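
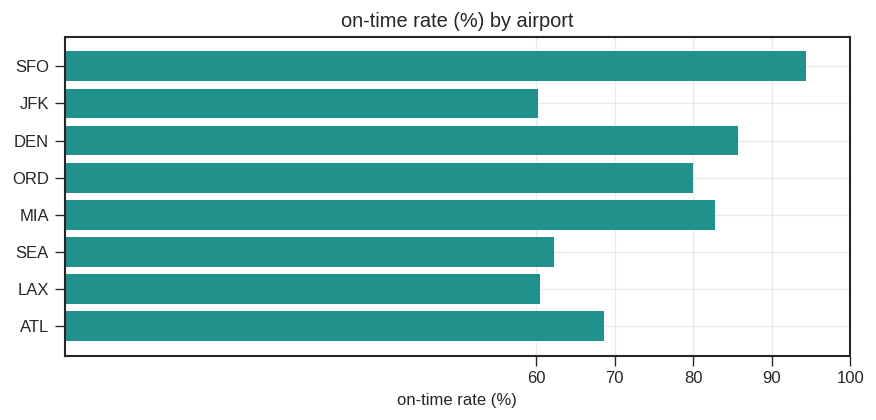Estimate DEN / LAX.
≈ 1.5×

DEN ≈ 90, LAX ≈ 60; 90/60 ≈ 1.5.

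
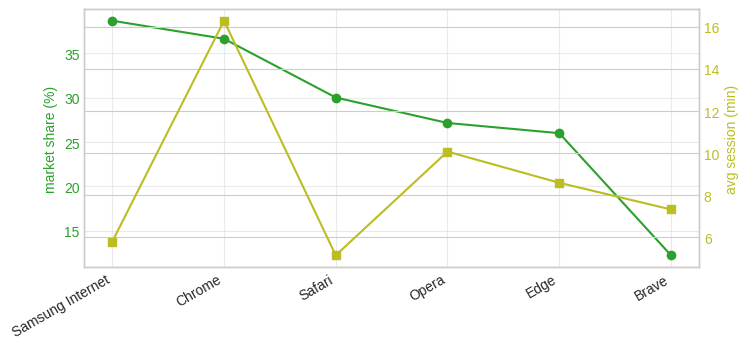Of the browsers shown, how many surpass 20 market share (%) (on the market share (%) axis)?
5

Above 20: Samsung Internet, Chrome, Safari, Opera, Edge.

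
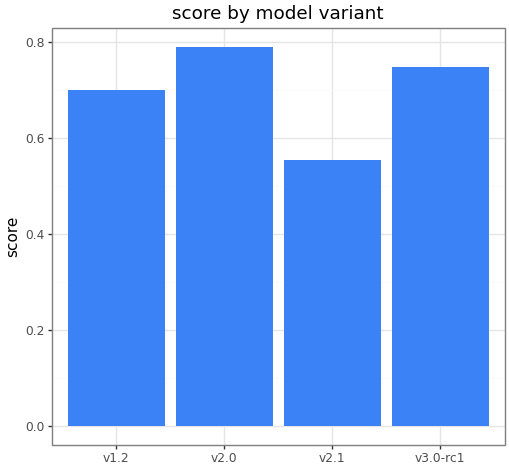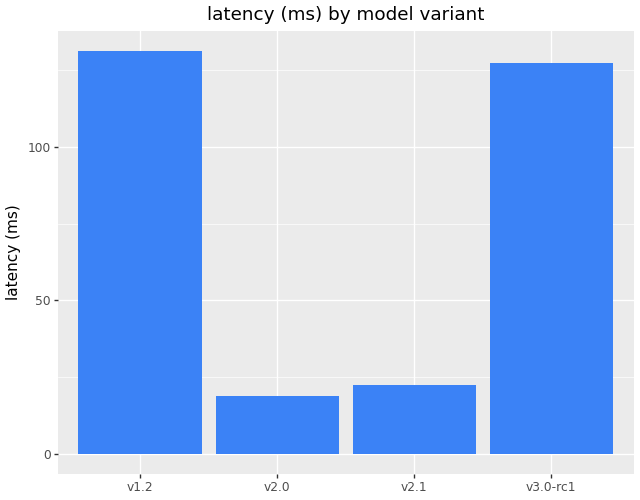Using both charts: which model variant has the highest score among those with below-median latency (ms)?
Chart 2 median latency (ms) ≈ 80; below-median model variants: v2.0, v2.1. Among those, v2.0 has the highest score (≈ 0.8).

v2.0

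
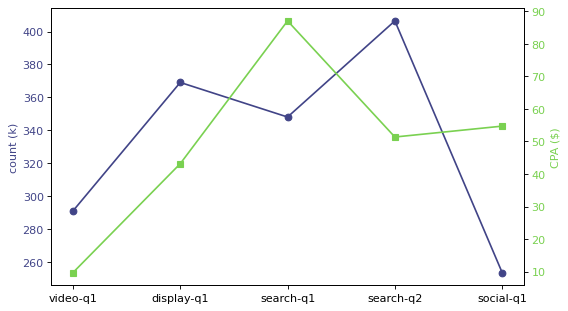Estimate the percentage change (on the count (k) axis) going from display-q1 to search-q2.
display-q1 ≈ 360, search-q2 ≈ 400; (400 − 360) / 360 ≈ +11.1%.

≈ +11.1%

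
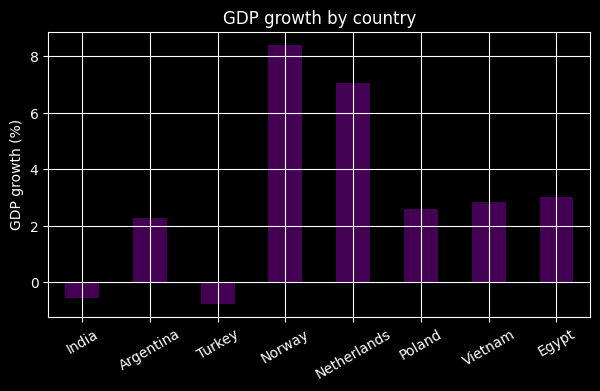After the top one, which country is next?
Top 3: Norway ≈ 8, Netherlands ≈ 7, Egypt ≈ 3.

Netherlands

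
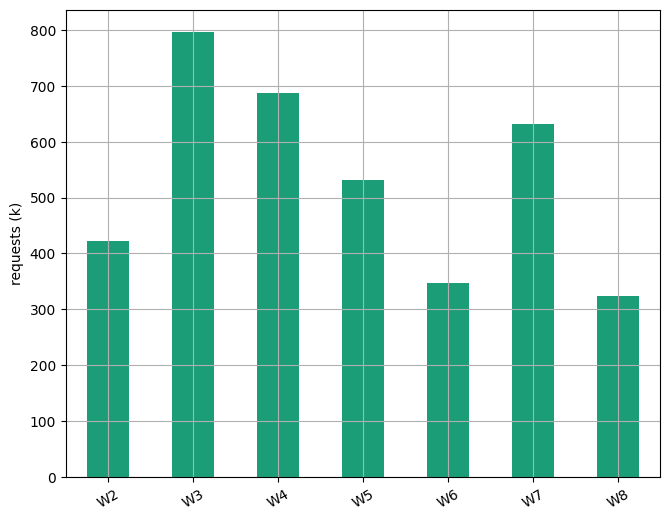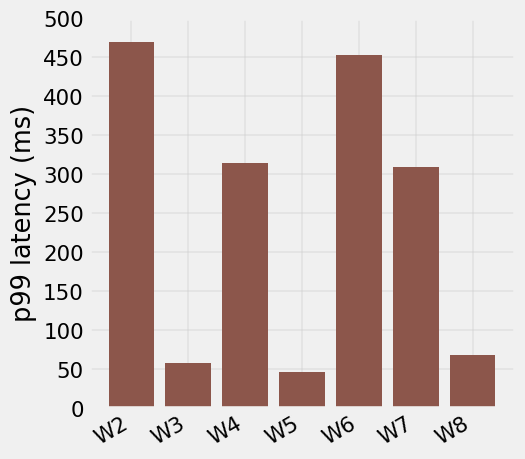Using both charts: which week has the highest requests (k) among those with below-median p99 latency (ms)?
Chart 2 median p99 latency (ms) ≈ 300; below-median weeks: W3, W5, W8. Among those, W3 has the highest requests (k) (≈ 800).

W3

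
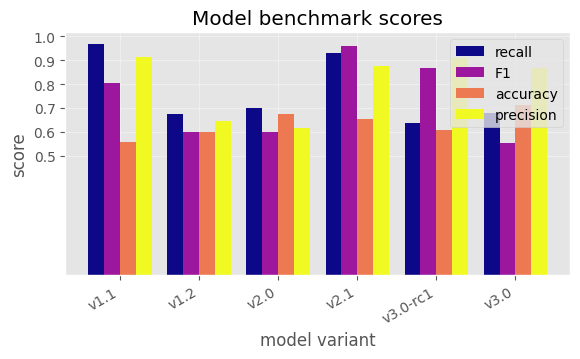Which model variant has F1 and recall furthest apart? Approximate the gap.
v3.0-rc1: F1 ≈ 0.9, recall ≈ 0.6 → gap ≈ 0.3. Next-largest (v1.1) is only ≈ 0.2.

v3.0-rc1, ≈ 0.3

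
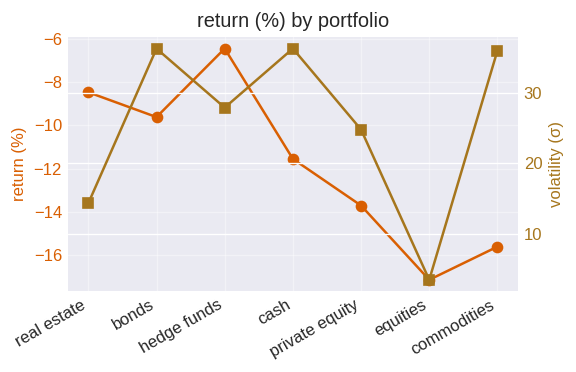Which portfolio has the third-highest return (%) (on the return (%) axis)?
Top 4 (on the return (%) axis): hedge funds ≈ -6, real estate ≈ -8, bonds ≈ -10, cash ≈ -12.

bonds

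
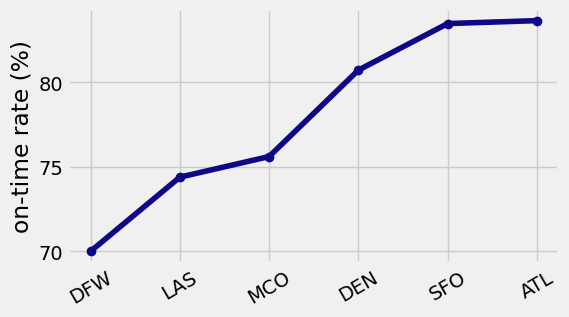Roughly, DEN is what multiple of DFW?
≈ 1.14×

DEN ≈ 80, DFW ≈ 70; 80/70 ≈ 1.14.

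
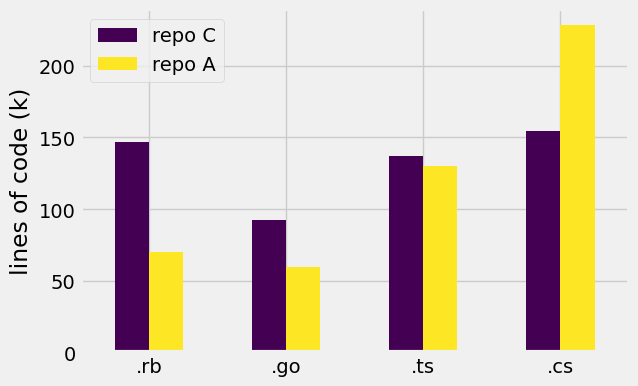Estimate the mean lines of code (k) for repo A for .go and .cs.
(60 + 220) / 2 ≈ 140.

≈ 140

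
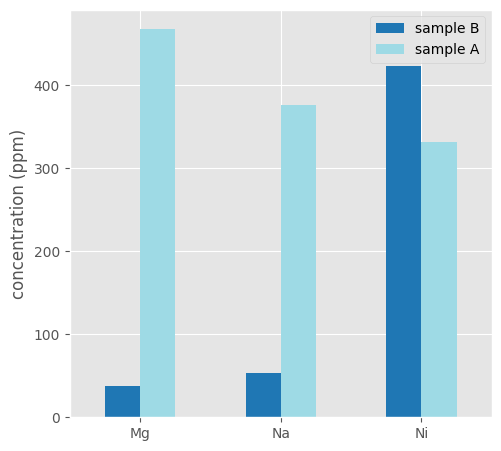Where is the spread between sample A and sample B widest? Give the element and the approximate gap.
Mg: sample A ≈ 450, sample B ≈ 50 → gap ≈ 400. Next-largest (Na) is only ≈ 350.

Mg, ≈ 400 ppm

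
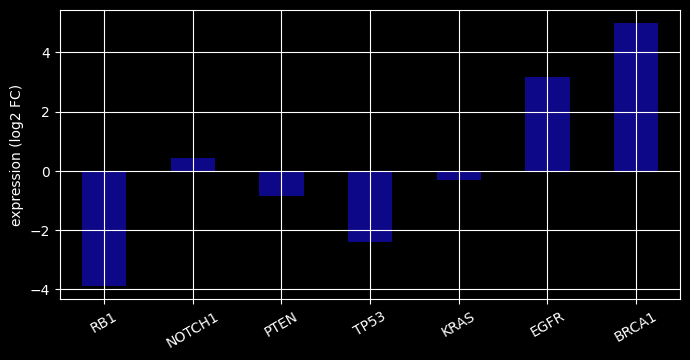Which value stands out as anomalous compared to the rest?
BRCA1

BRCA1 ≈ 5; the rest sit between ≈ -4 and ≈ 3.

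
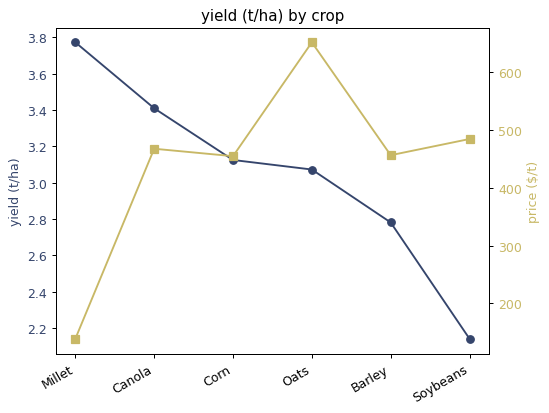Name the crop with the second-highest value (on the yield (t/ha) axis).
Top 3 (on the yield (t/ha) axis): Millet ≈ 3.8, Canola ≈ 3.4, Corn ≈ 3.2.

Canola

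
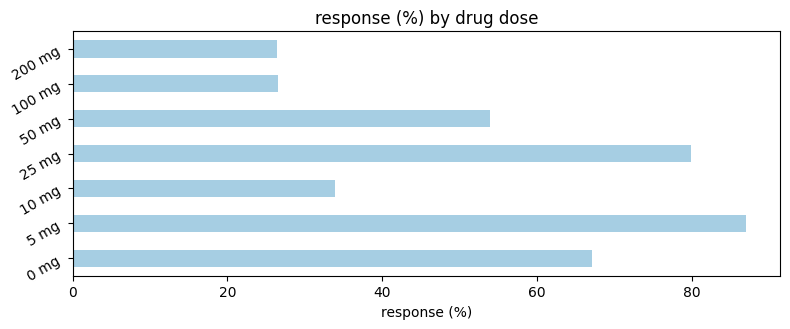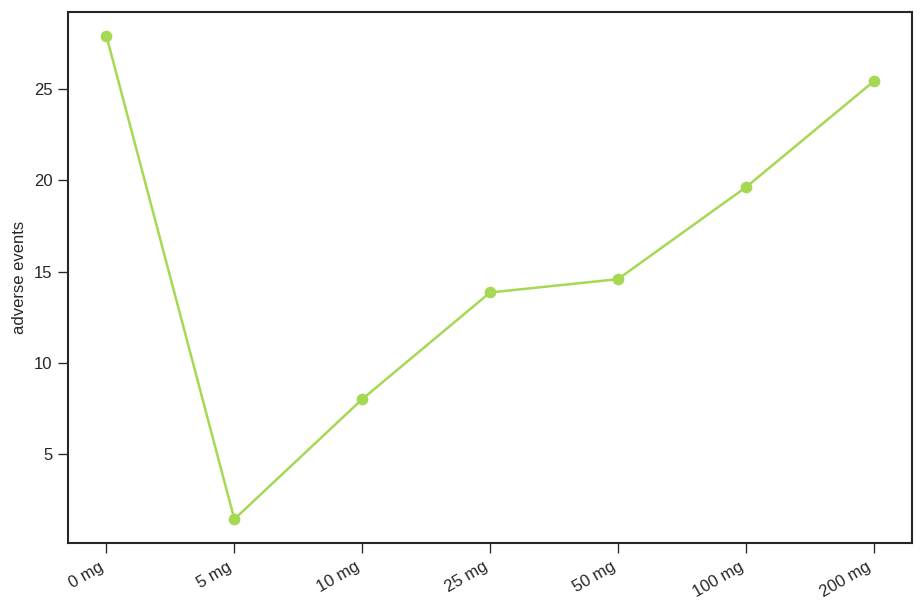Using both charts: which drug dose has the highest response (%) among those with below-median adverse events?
Chart 2 median adverse events ≈ 15; below-median drug doses: 5 mg, 10 mg, 25 mg. Among those, 5 mg has the highest response (%) (≈ 90).

5 mg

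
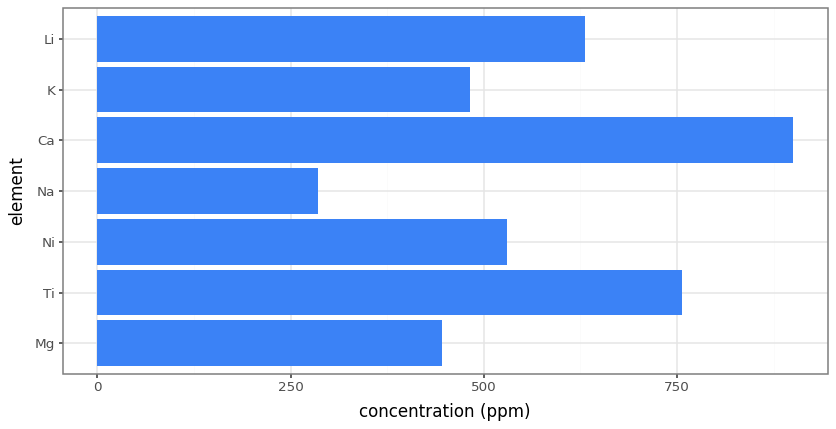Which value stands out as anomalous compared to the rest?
Ca

Ca ≈ 900; the rest sit between ≈ 300 and ≈ 800.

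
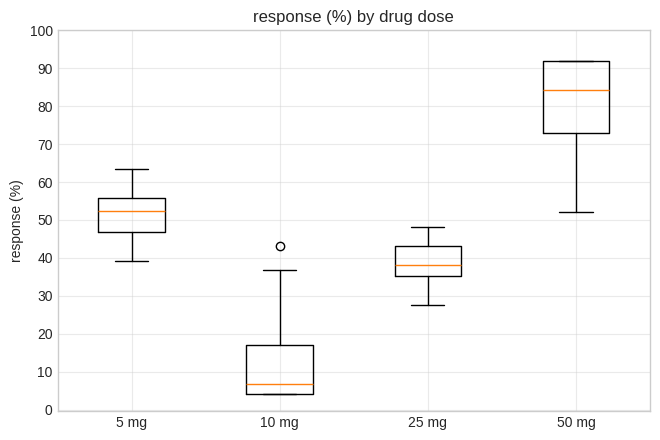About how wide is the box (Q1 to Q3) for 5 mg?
≈ 10

Q3 ≈ 60, Q1 ≈ 50; IQR ≈ 10.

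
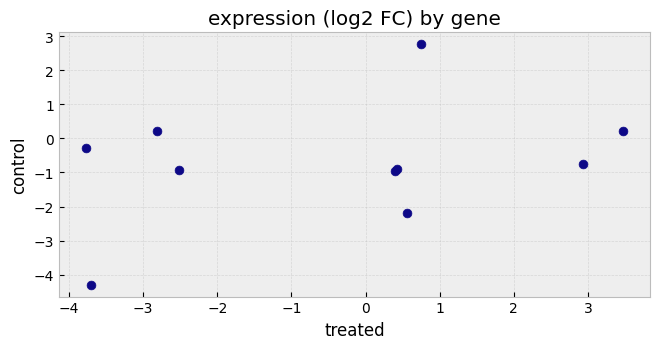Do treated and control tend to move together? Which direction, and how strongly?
Points are positively correlated; weak (|r| ≈ 0.3).

positive, weak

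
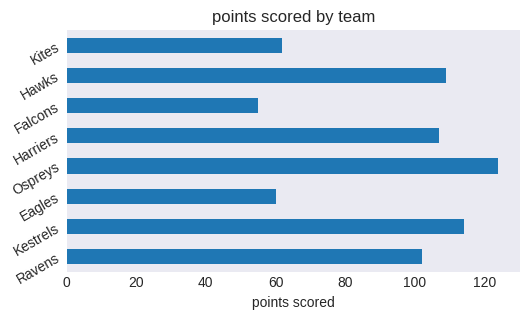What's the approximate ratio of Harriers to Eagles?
Harriers ≈ 100, Eagles ≈ 60; 100/60 ≈ 1.67.

≈ 1.67×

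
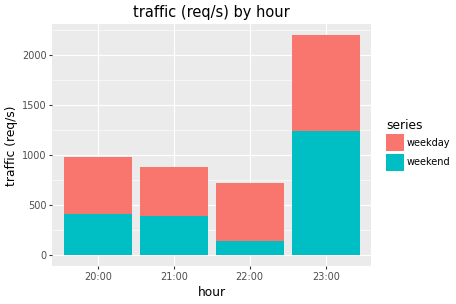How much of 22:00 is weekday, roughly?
weekday top ≈ 800, bottom ≈ 200; segment ≈ 600.

≈ 600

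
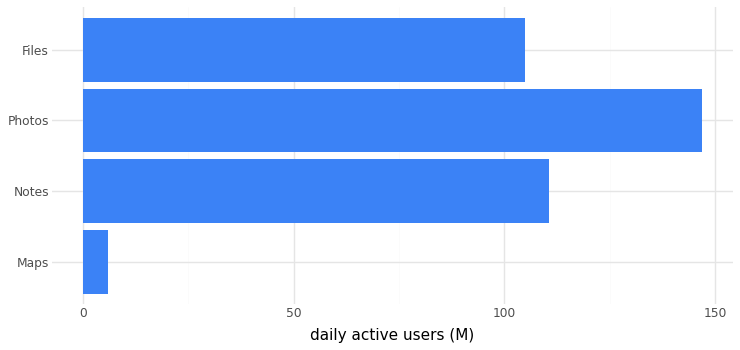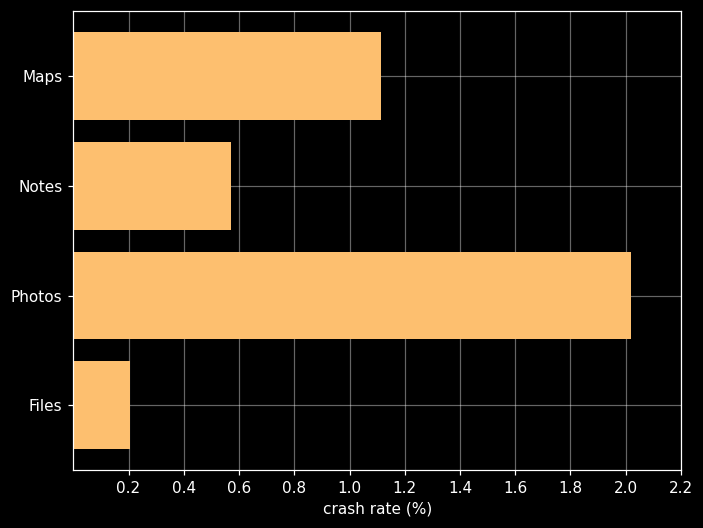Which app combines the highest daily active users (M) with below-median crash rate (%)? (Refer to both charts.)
Notes

Chart 2 median crash rate (%) ≈ 0.8; below-median apps: Notes, Files. Among those, Notes has the highest daily active users (M) (≈ 120).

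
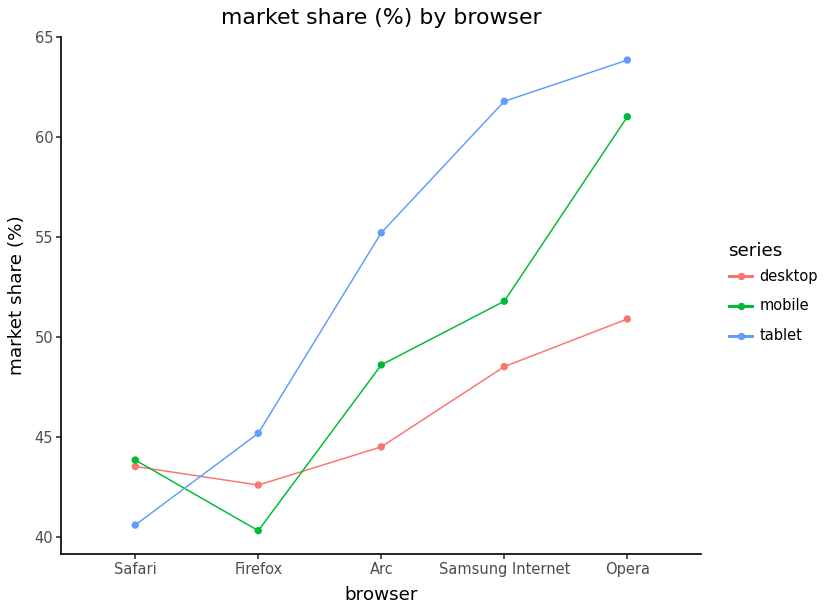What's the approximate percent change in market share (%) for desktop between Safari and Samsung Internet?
≈ +9.1%

Safari ≈ 44, Samsung Internet ≈ 48; (48 − 44) / 44 ≈ +9.1%.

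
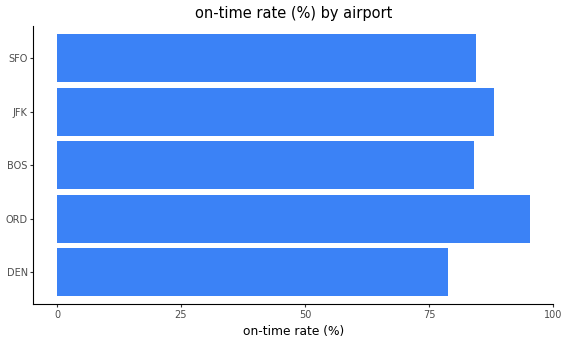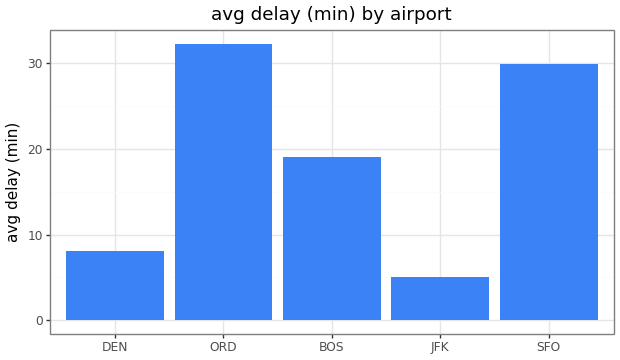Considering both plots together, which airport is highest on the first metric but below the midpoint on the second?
JFK

Chart 2 median avg delay (min) ≈ 20; below-median airports: DEN, JFK. Among those, JFK has the highest on-time rate (%) (≈ 90).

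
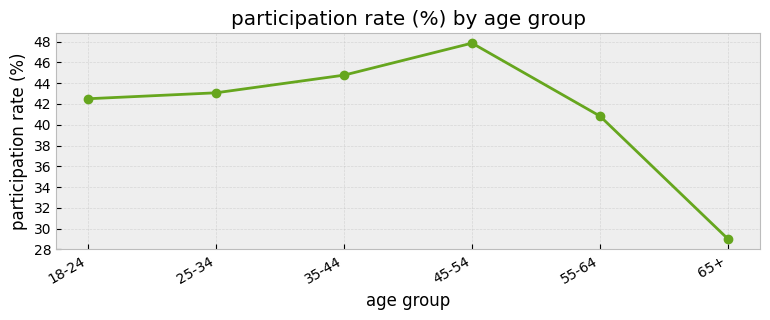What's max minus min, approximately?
Max 45-54 ≈ 48, min 65+ ≈ 30; range ≈ 18.

≈ 18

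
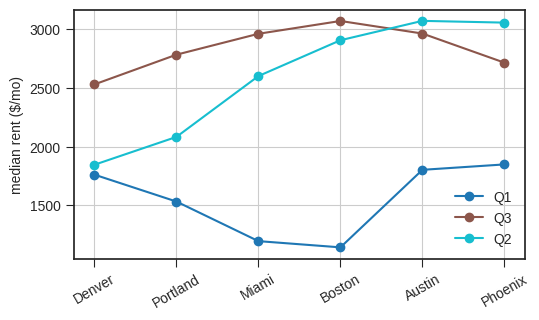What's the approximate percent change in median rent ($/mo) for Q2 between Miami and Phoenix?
Miami ≈ 2600, Phoenix ≈ 3000; (3000 − 2600) / 2600 ≈ +15.4%.

≈ +15.4%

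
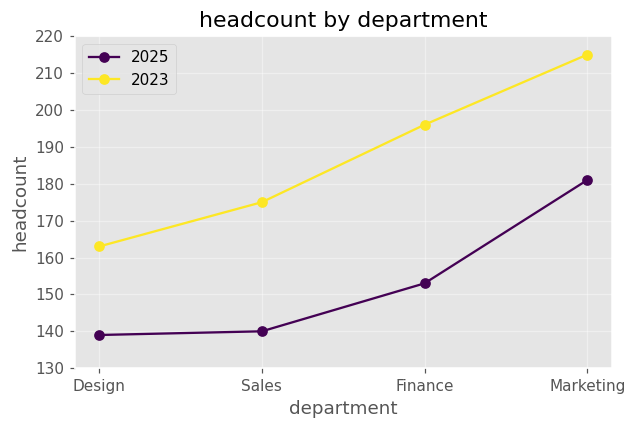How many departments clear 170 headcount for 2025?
1

Above 170: Marketing.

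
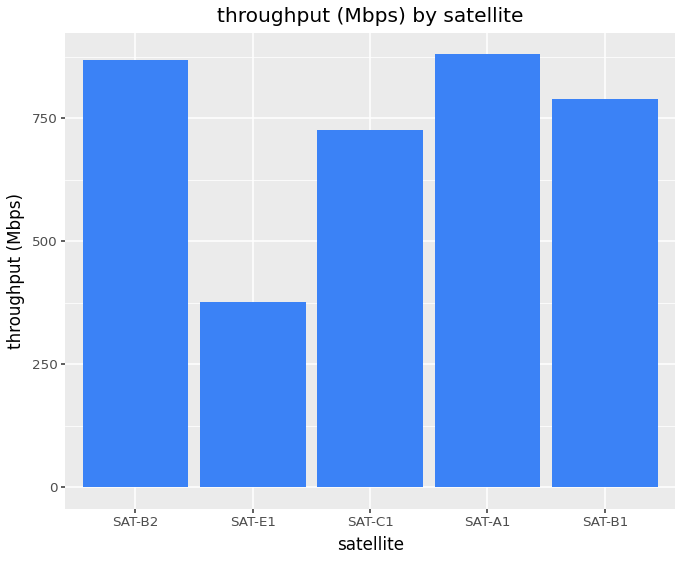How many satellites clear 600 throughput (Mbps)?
Above 600: SAT-B2, SAT-C1, SAT-A1, SAT-B1.

4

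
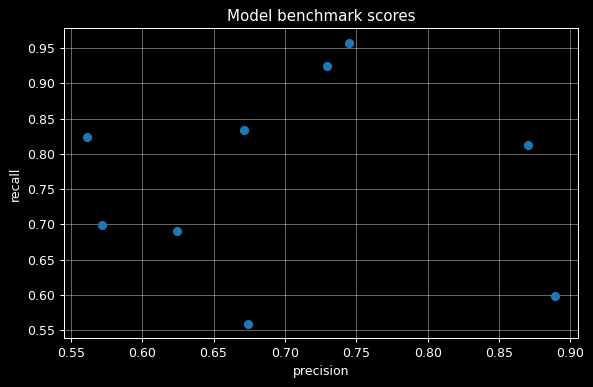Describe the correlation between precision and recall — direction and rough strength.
Points are roughly uncorrelated; weak (|r| ≈ 0.0).

no clear correlation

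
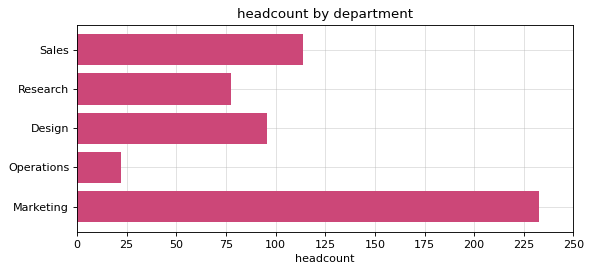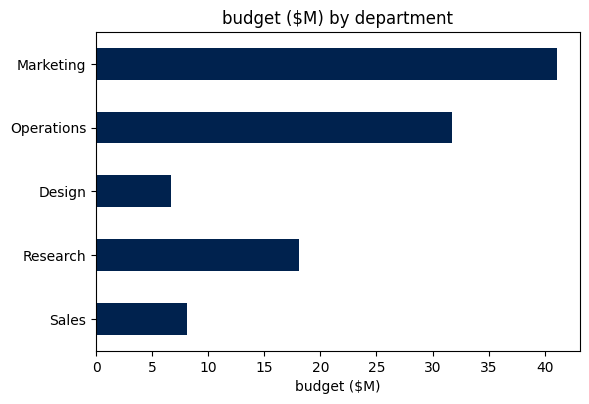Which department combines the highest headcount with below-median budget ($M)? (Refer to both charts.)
Sales

Chart 2 median budget ($M) ≈ 20; below-median departments: Sales, Design. Among those, Sales has the highest headcount (≈ 125).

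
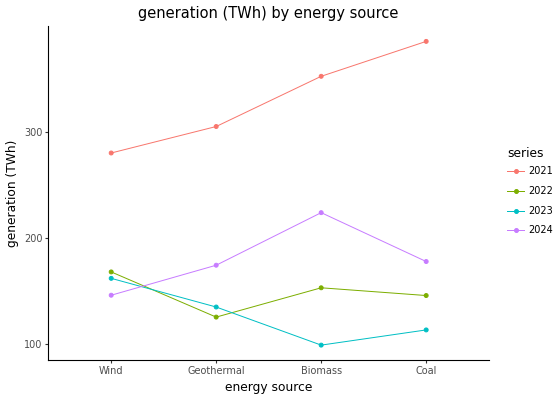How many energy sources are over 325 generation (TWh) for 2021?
2

Above 325: Biomass, Coal.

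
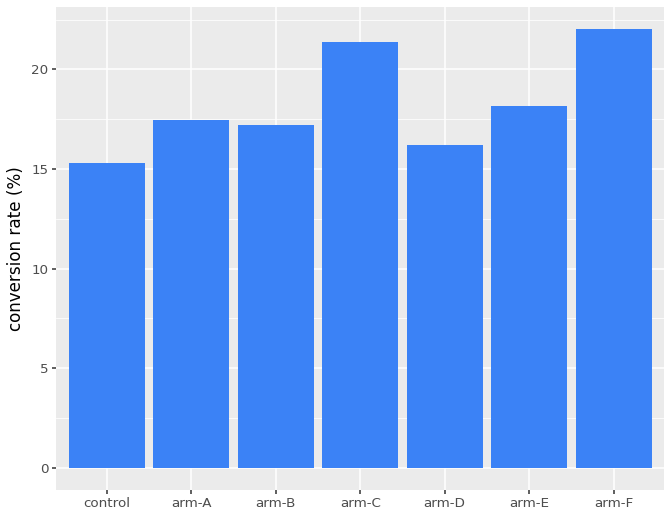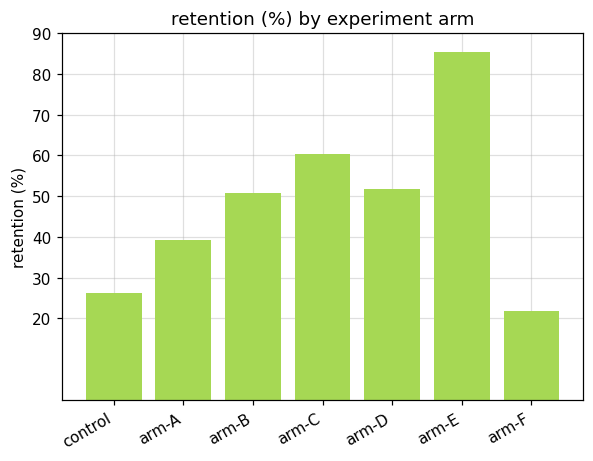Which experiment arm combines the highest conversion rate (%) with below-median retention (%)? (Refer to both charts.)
Chart 2 median retention (%) ≈ 50; below-median experiment arms: control, arm-A, arm-F. Among those, arm-F has the highest conversion rate (%) (≈ 20).

arm-F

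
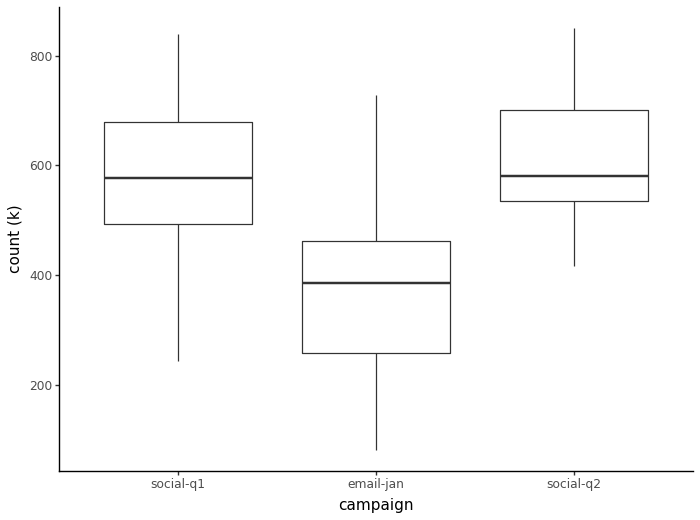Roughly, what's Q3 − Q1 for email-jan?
Q3 ≈ 450, Q1 ≈ 250; IQR ≈ 200.

≈ 200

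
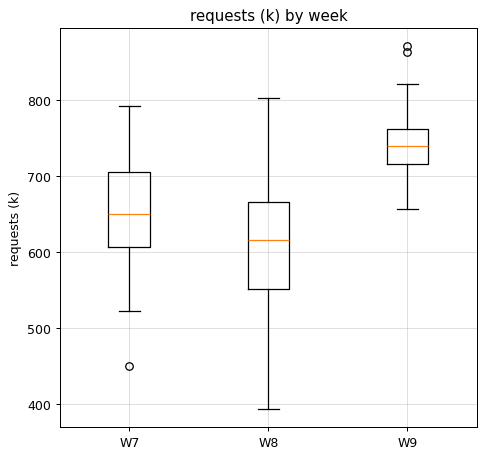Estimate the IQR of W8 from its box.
≈ 100

Q3 ≈ 660, Q1 ≈ 560; IQR ≈ 100.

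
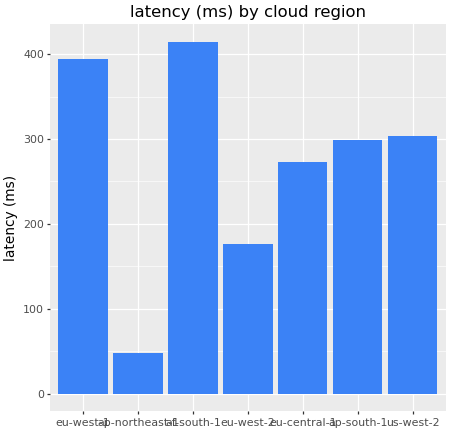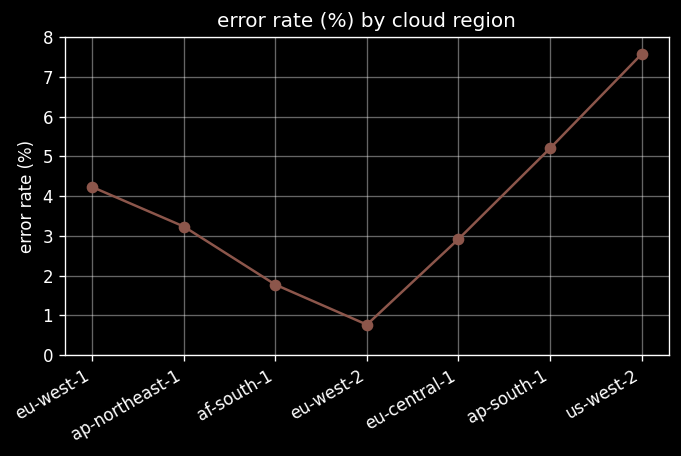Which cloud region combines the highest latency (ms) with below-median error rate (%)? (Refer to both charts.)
Chart 2 median error rate (%) ≈ 3; below-median cloud regions: af-south-1, eu-west-2, eu-central-1. Among those, af-south-1 has the highest latency (ms) (≈ 400).

af-south-1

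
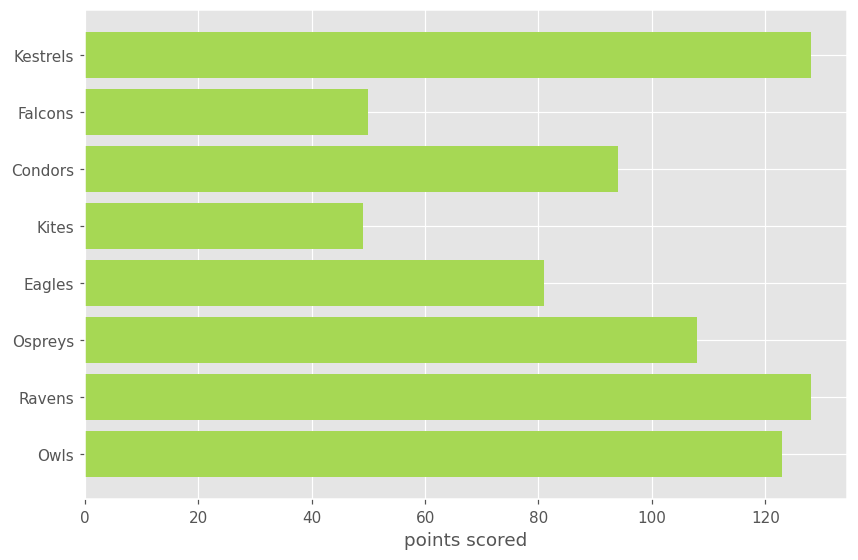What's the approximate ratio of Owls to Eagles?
≈ 1.5×

Owls ≈ 120, Eagles ≈ 80; 120/80 ≈ 1.5.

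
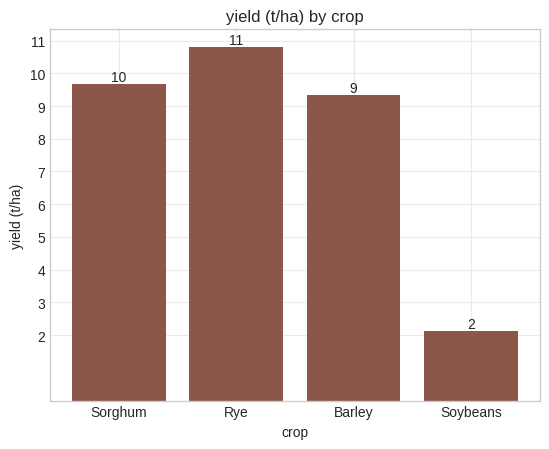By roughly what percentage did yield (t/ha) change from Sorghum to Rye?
Sorghum ≈ 10, Rye ≈ 11; (11 − 10) / 10 ≈ +10%.

≈ +10%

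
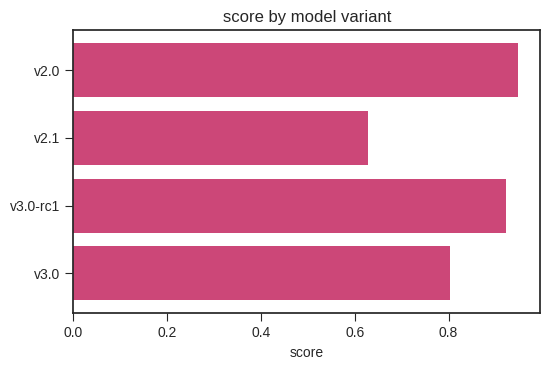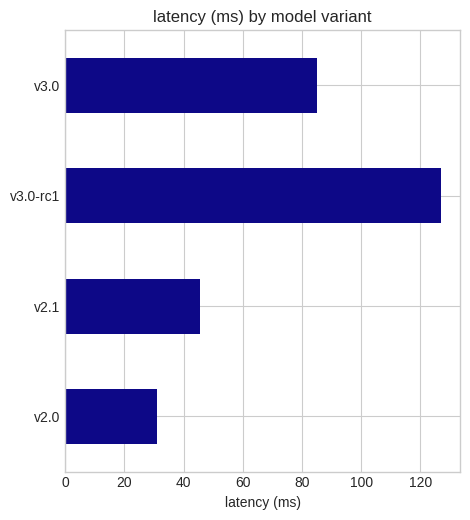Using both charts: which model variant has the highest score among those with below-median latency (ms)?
v2.0

Chart 2 median latency (ms) ≈ 60; below-median model variants: v2.0, v2.1. Among those, v2.0 has the highest score (≈ 0.9).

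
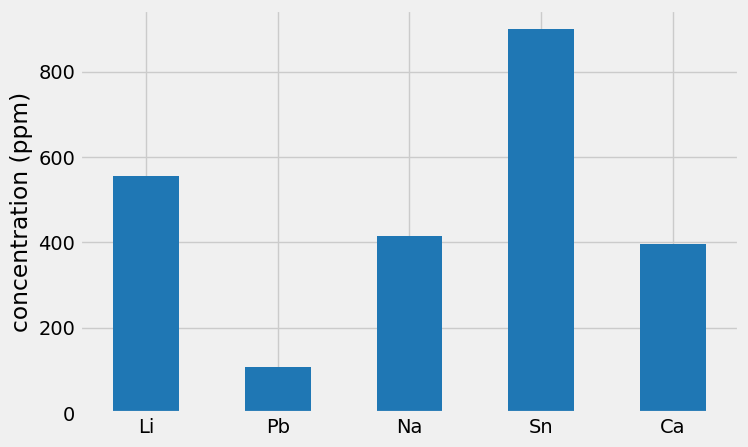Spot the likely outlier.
Sn ≈ 900; the rest sit between ≈ 100 and ≈ 600.

Sn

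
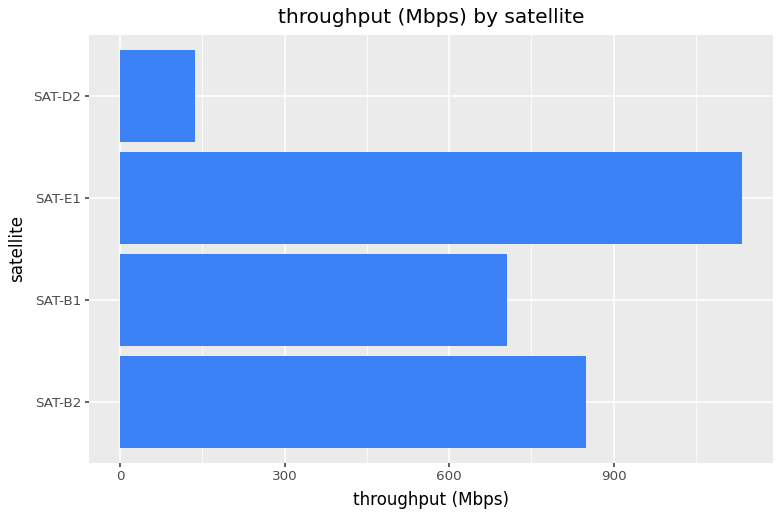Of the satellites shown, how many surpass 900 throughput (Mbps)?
Above 900: SAT-E1.

1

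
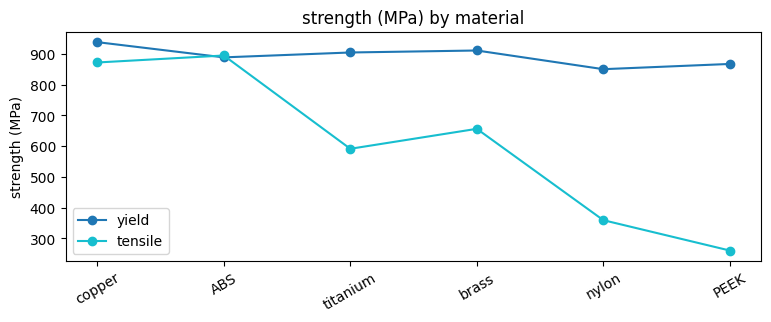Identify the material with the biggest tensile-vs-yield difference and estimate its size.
PEEK: tensile ≈ 300, yield ≈ 900 → gap ≈ 600. Next-largest (nylon) is only ≈ 500.

PEEK, ≈ 600 MPa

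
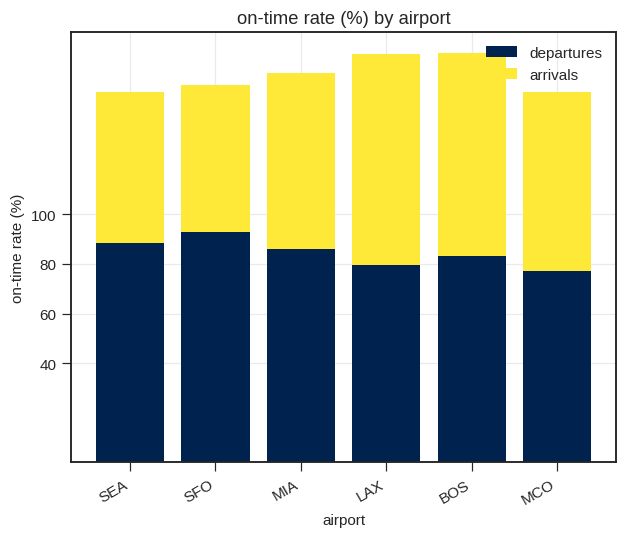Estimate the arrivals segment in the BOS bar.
arrivals top ≈ 160, bottom ≈ 80; segment ≈ 80.

≈ 80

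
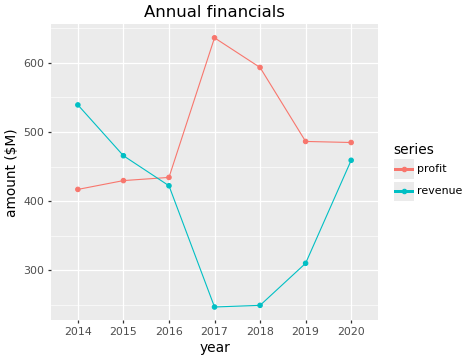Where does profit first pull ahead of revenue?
2015: profit ≈ 450 vs revenue ≈ 450 (not yet); 2016: profit ≈ 450 vs revenue ≈ 400 (first crossover).

2016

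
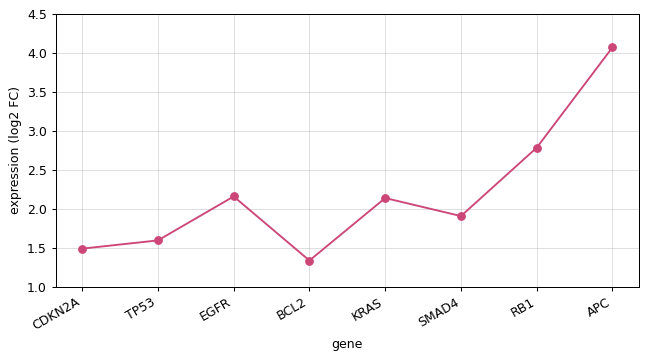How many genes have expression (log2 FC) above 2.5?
Above 2.5: RB1, APC.

2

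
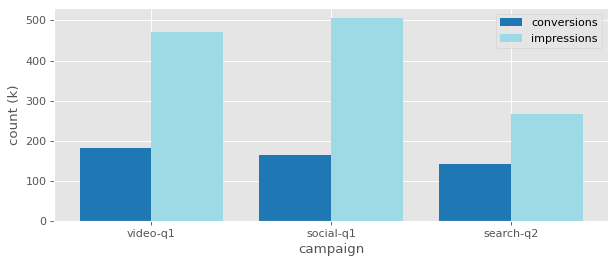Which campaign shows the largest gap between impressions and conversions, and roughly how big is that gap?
social-q1: impressions ≈ 500, conversions ≈ 150 → gap ≈ 350. Next-largest (video-q1) is only ≈ 250.

social-q1, ≈ 350 k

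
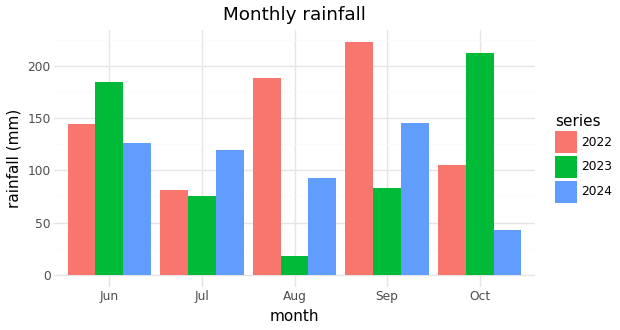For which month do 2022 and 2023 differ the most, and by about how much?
Aug, ≈ 160 mm

Aug: 2022 ≈ 180, 2023 ≈ 20 → gap ≈ 160. Next-largest (Sep) is only ≈ 140.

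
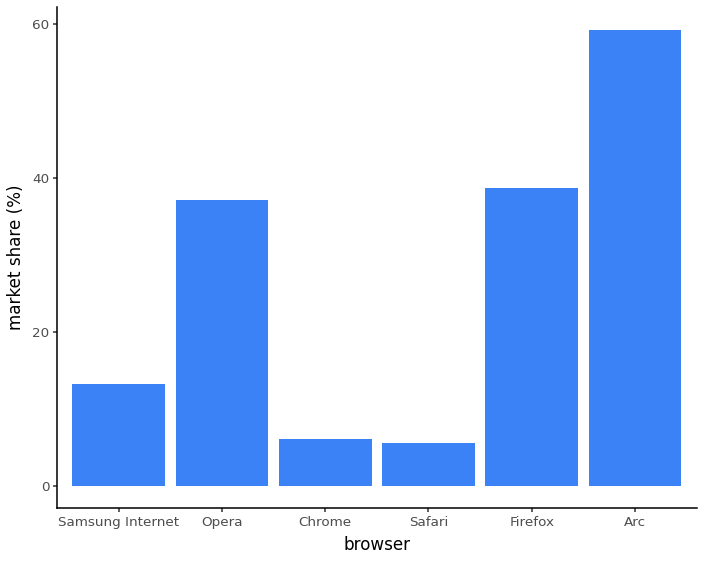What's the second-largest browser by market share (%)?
Top 3: Arc ≈ 60, Firefox ≈ 40, Opera ≈ 35.

Firefox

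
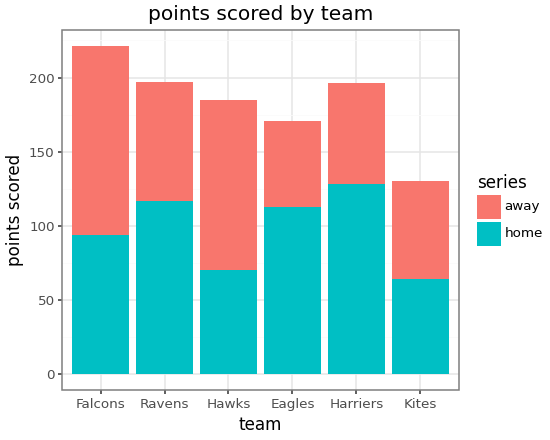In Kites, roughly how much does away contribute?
≈ 60

away top ≈ 120, bottom ≈ 60; segment ≈ 60.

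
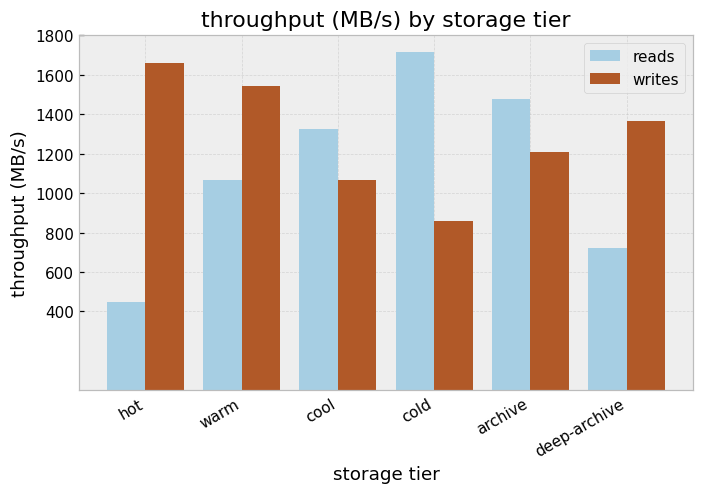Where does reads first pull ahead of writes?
warm: reads ≈ 1000 vs writes ≈ 1600 (not yet); cool: reads ≈ 1400 vs writes ≈ 1000 (first crossover).

cool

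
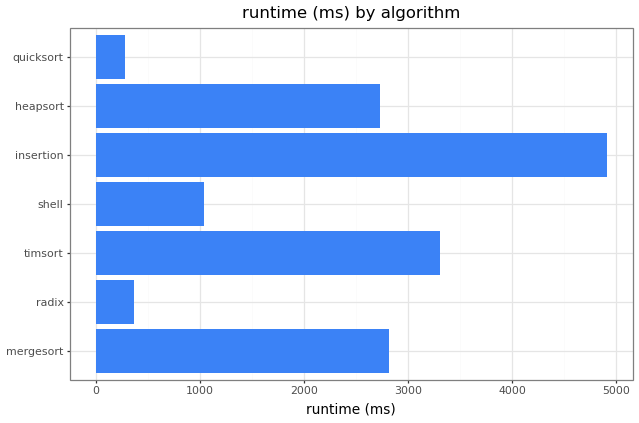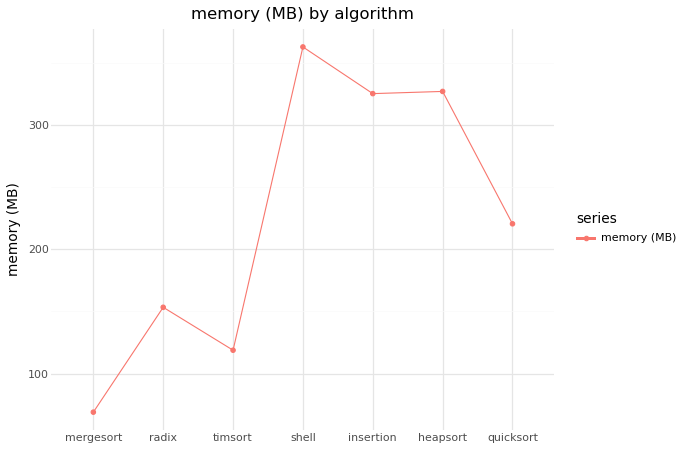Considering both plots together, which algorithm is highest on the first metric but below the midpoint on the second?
Chart 2 median memory (MB) ≈ 200; below-median algorithms: mergesort, radix, timsort. Among those, timsort has the highest runtime (ms) (≈ 3500).

timsort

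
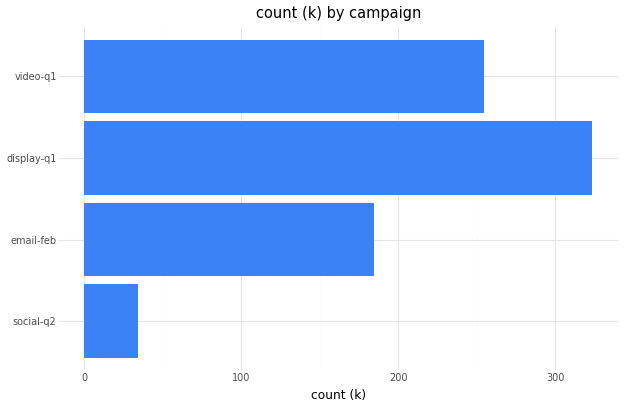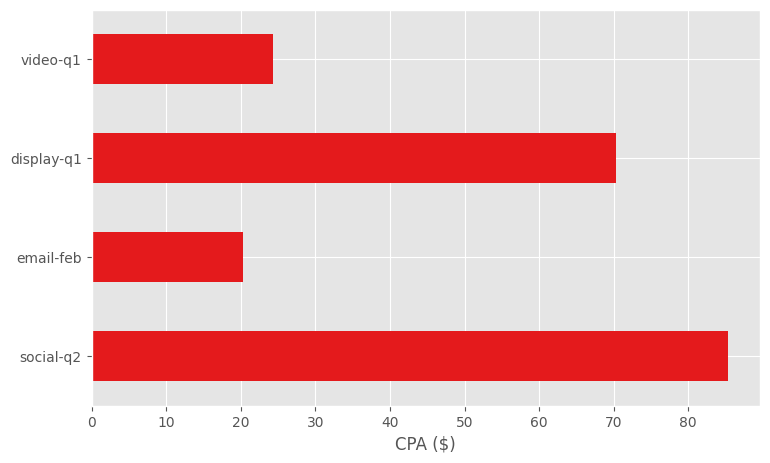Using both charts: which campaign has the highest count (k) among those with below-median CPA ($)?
video-q1

Chart 2 median CPA ($) ≈ 50; below-median campaigns: email-feb, video-q1. Among those, video-q1 has the highest count (k) (≈ 250).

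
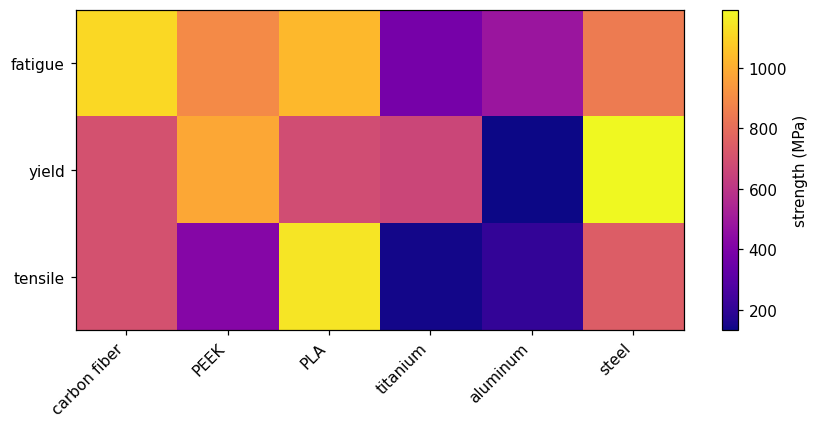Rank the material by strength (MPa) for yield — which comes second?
PEEK

Top 3 for yield: steel ≈ 1200, PEEK ≈ 1000, carbon fiber ≈ 700.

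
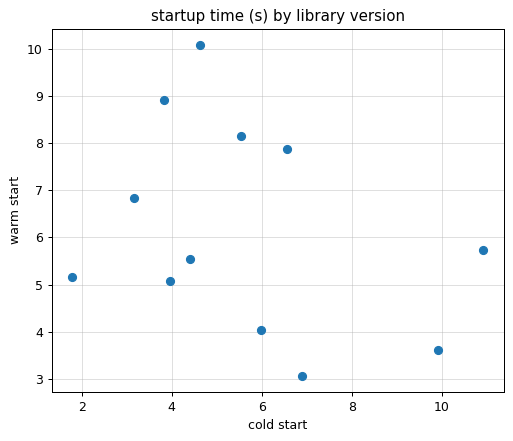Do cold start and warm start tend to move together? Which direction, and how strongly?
negative, weak

Points are negatively correlated; weak (|r| ≈ 0.3).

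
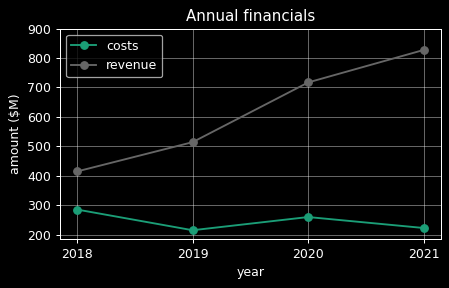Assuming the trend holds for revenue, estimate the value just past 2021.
Last three: 500, 700, 800 → slope ≈ 150/step → next ≈ 950.

≈ 950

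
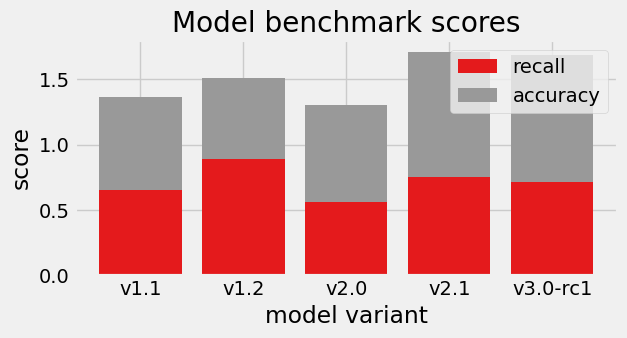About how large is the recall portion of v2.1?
recall top ≈ 0.8, bottom ≈ 0.0; segment ≈ 0.8.

≈ 0.8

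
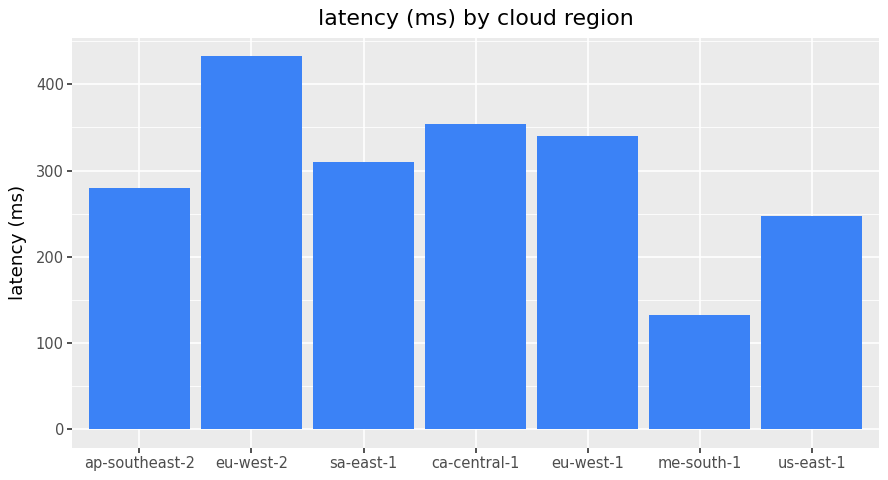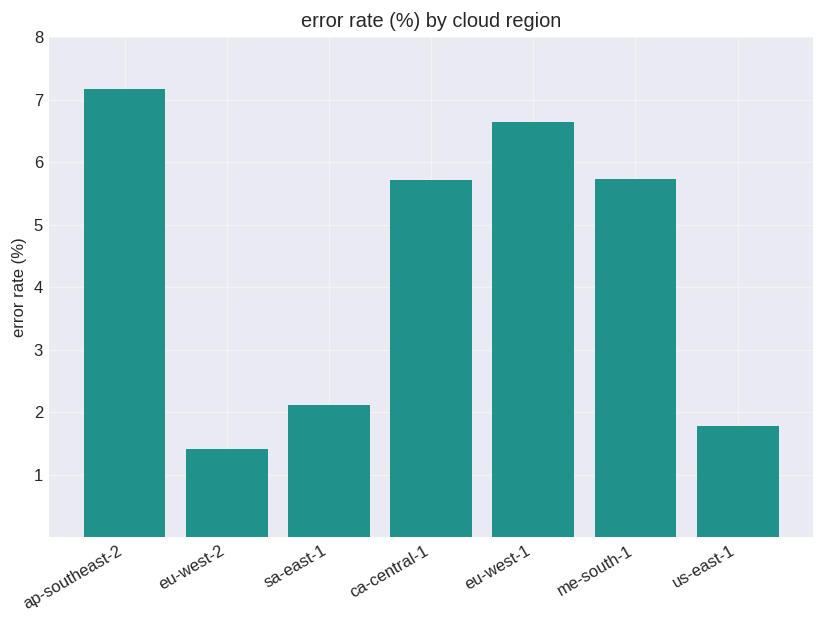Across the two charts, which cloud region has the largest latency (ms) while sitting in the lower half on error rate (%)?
Chart 2 median error rate (%) ≈ 6; below-median cloud regions: eu-west-2, sa-east-1, us-east-1. Among those, eu-west-2 has the highest latency (ms) (≈ 450).

eu-west-2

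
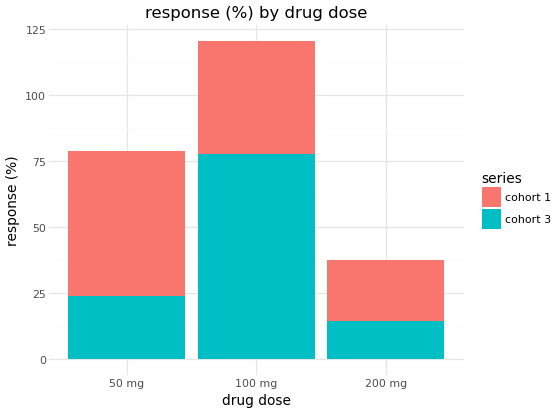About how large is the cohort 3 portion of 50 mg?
≈ 20

cohort 3 top ≈ 20, bottom ≈ 0; segment ≈ 20.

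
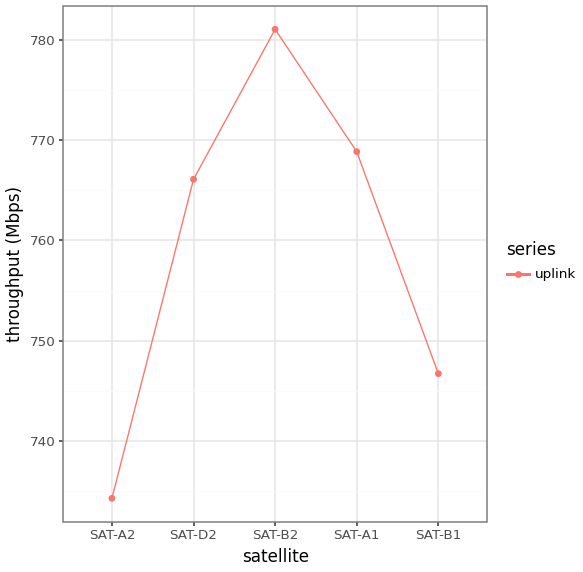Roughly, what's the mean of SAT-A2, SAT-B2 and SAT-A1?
(735 + 780 + 770) / 3 ≈ 762.

≈ 762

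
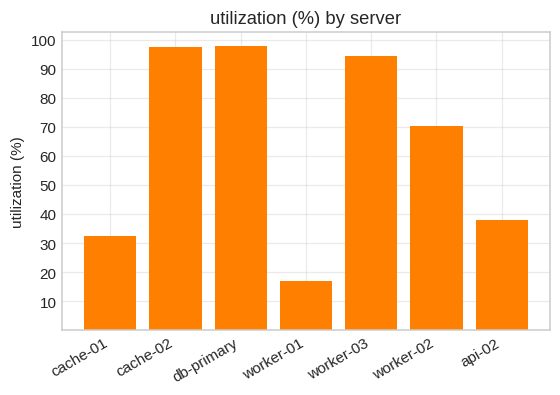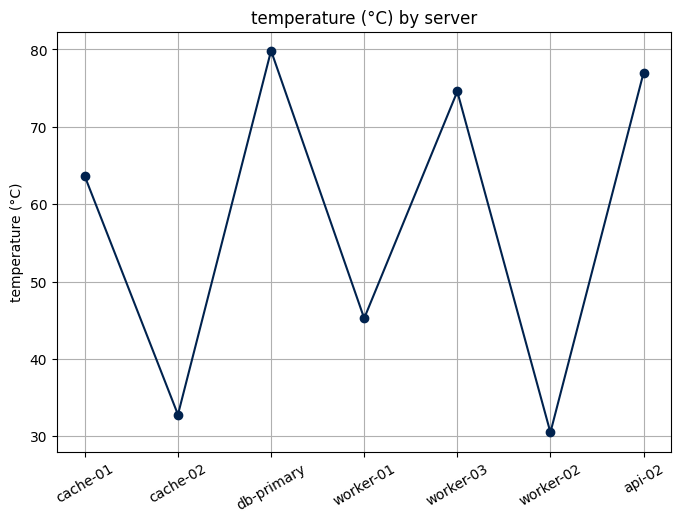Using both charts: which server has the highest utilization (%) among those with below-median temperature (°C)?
cache-02

Chart 2 median temperature (°C) ≈ 60; below-median servers: cache-02, worker-01, worker-02. Among those, cache-02 has the highest utilization (%) (≈ 100).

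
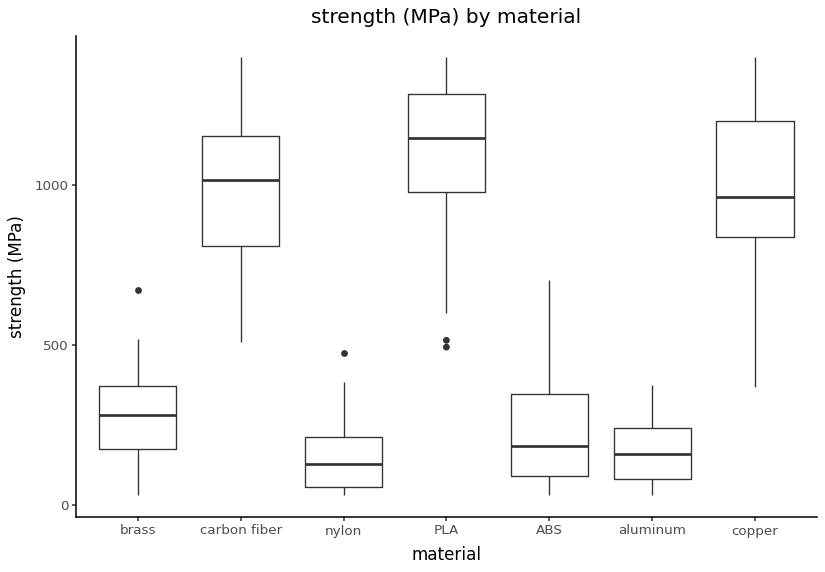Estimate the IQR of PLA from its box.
Q3 ≈ 1300, Q1 ≈ 1000; IQR ≈ 300.

≈ 300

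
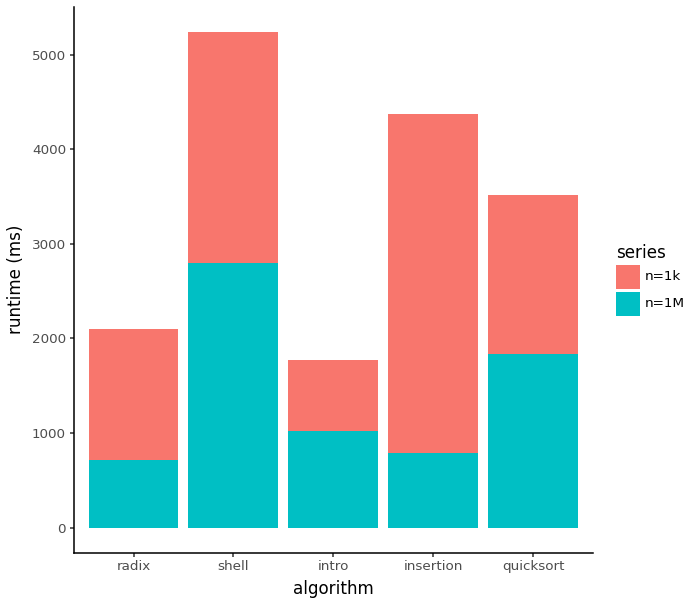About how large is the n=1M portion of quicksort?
≈ 2000

n=1M top ≈ 2000, bottom ≈ 0; segment ≈ 2000.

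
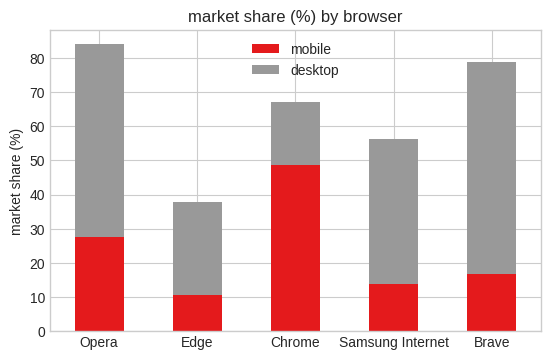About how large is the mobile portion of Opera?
≈ 30

mobile top ≈ 30, bottom ≈ 0; segment ≈ 30.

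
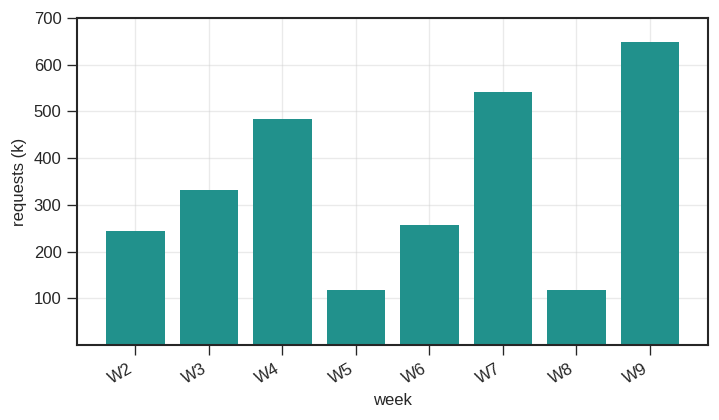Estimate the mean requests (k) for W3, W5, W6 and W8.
≈ 200

(300 + 100 + 300 + 100) / 4 ≈ 200.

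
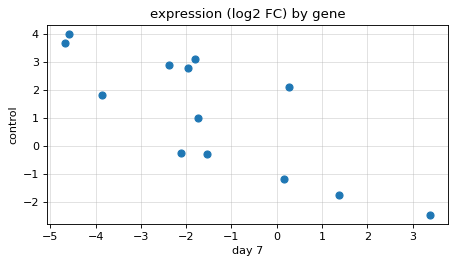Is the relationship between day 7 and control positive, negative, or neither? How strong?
Points are negatively correlated; strong (|r| ≈ 0.8).

negative, strong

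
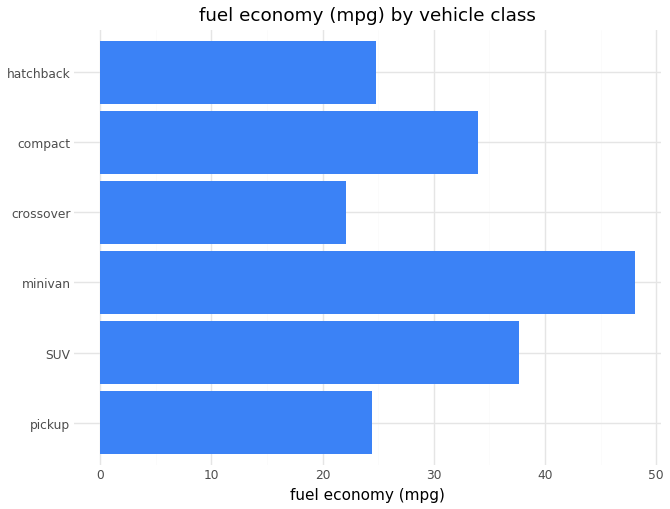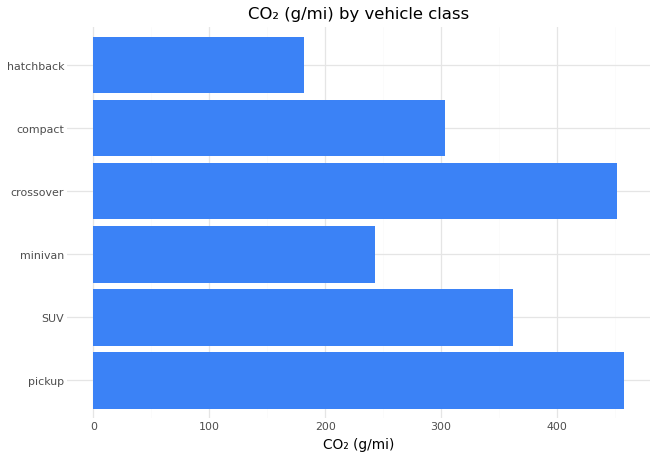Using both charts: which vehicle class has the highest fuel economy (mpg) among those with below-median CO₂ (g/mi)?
Chart 2 median CO₂ (g/mi) ≈ 350; below-median vehicle classes: minivan, compact, hatchback. Among those, minivan has the highest fuel economy (mpg) (≈ 50).

minivan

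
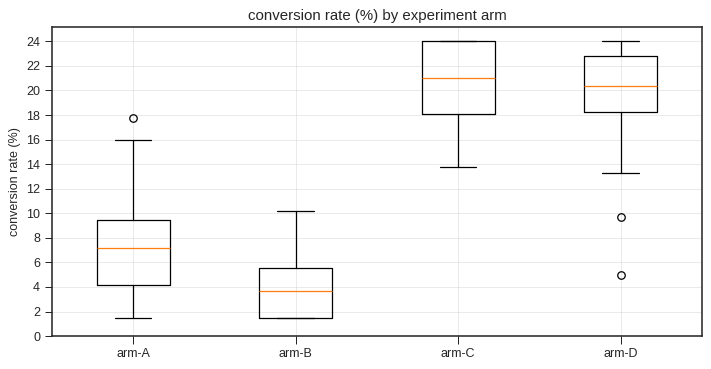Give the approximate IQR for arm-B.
Q3 ≈ 6, Q1 ≈ 2; IQR ≈ 4.

≈ 4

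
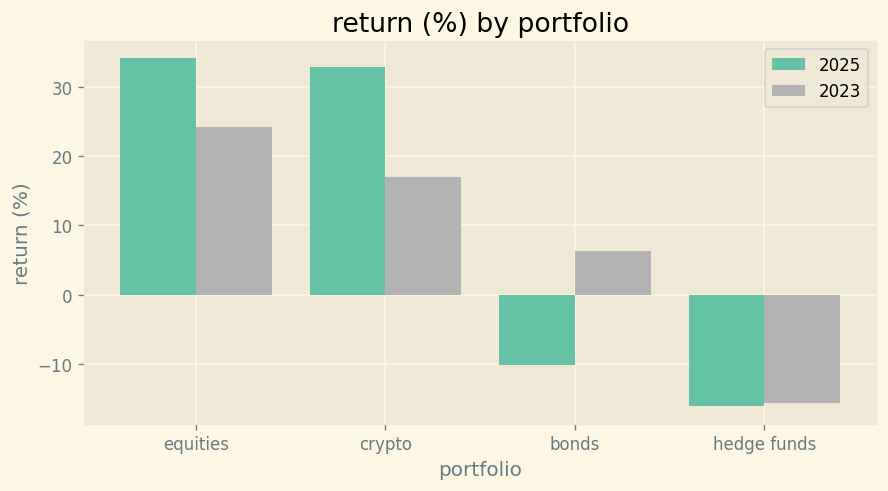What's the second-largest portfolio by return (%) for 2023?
Top 3 for 2023: equities ≈ 25, crypto ≈ 15, bonds ≈ 5.

crypto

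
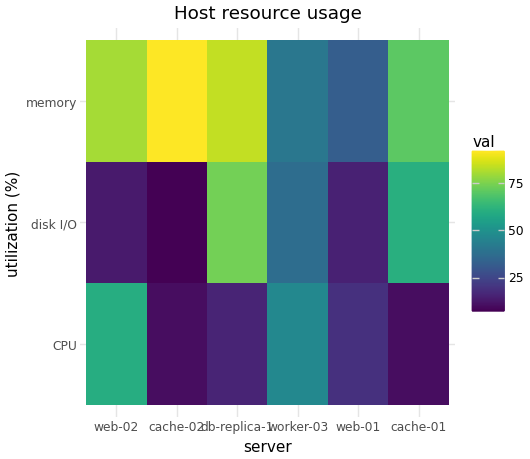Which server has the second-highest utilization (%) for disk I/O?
Top 3 for disk I/O: db-replica-1 ≈ 70, cache-01 ≈ 60, worker-03 ≈ 40.

cache-01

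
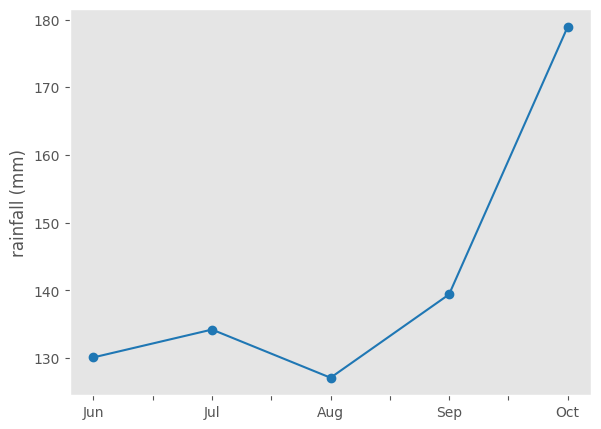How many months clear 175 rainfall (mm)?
Above 175: Oct.

1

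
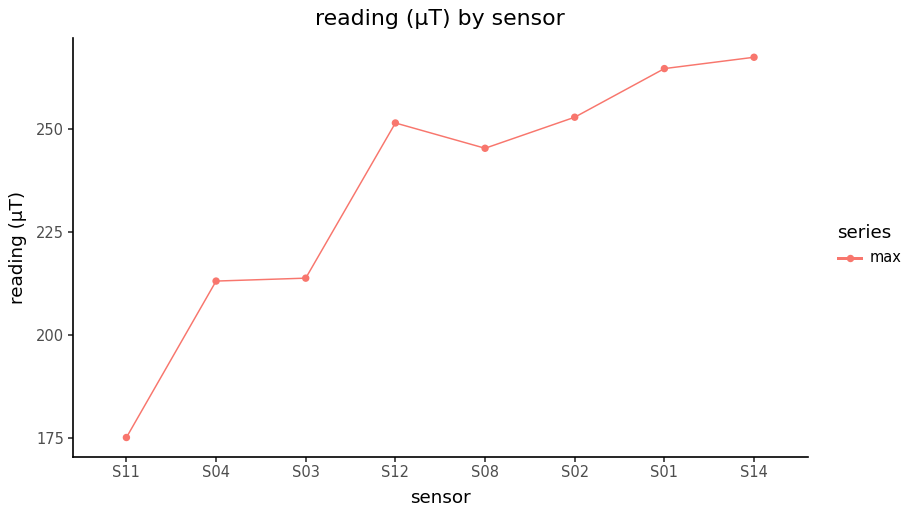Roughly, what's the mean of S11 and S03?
(180 + 210) / 2 ≈ 195.

≈ 195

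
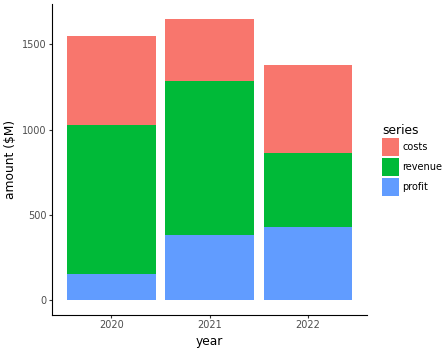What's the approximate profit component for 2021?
≈ 400

profit top ≈ 400, bottom ≈ 0; segment ≈ 400.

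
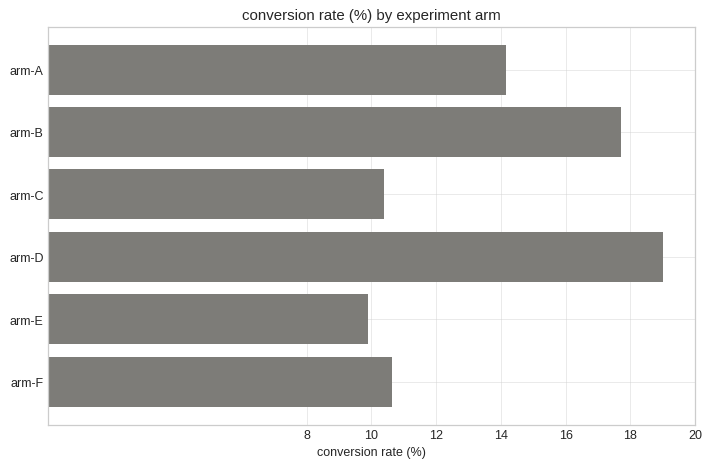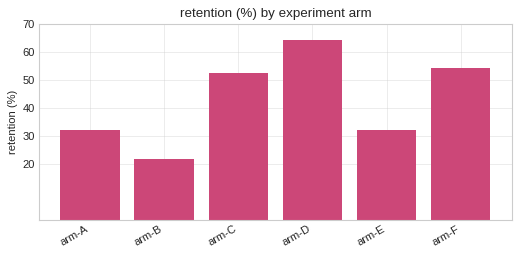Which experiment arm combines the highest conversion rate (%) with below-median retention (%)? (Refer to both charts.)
Chart 2 median retention (%) ≈ 40; below-median experiment arms: arm-A, arm-B, arm-E. Among those, arm-B has the highest conversion rate (%) (≈ 18).

arm-B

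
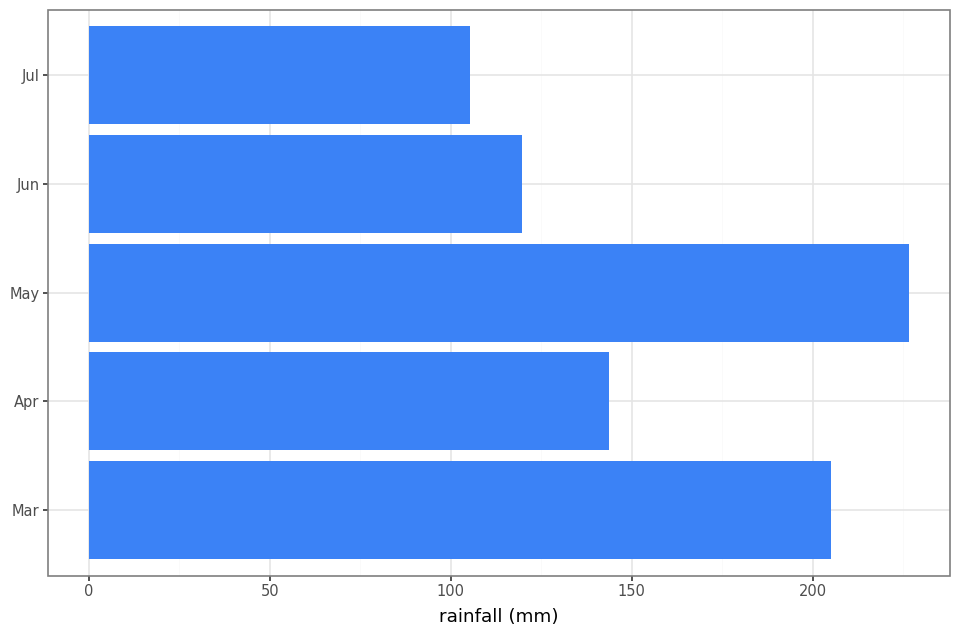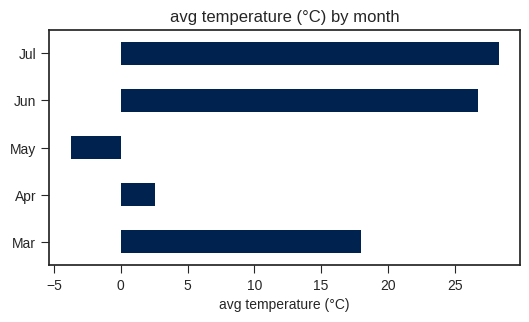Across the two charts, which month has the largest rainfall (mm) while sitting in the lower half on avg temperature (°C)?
Chart 2 median avg temperature (°C) ≈ 20; below-median months: Apr, May. Among those, May has the highest rainfall (mm) (≈ 225).

May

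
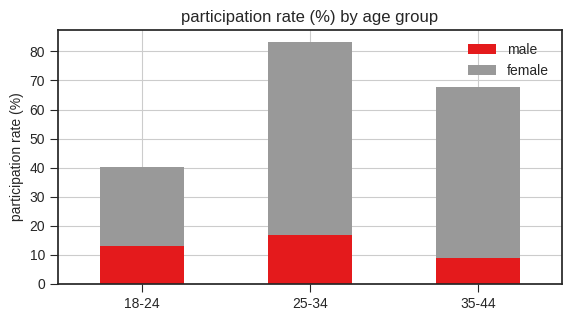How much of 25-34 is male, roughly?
≈ 20

male top ≈ 20, bottom ≈ 0; segment ≈ 20.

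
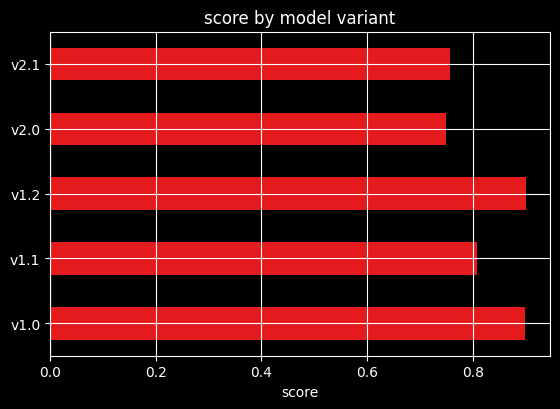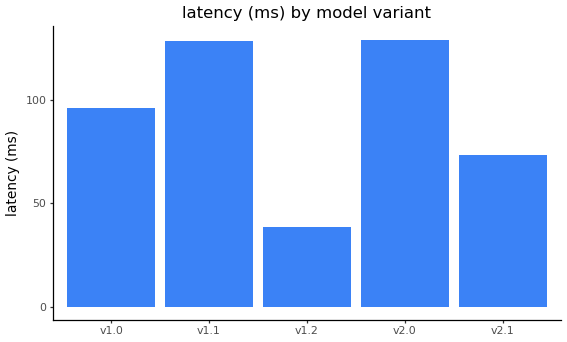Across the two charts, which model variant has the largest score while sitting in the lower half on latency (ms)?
Chart 2 median latency (ms) ≈ 100; below-median model variants: v1.2, v2.1. Among those, v1.2 has the highest score (≈ 0.9).

v1.2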